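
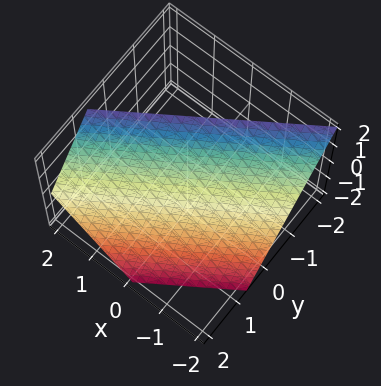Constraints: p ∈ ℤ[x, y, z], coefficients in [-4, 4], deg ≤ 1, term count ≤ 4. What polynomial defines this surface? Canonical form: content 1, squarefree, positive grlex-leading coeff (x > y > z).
1. The degree is 1 — the surface is flat (a plane).
2. Checking where it meets the axes: one x-axis crossing is at x = -1; one z-axis crossing is at z = 1.
3. Solving for integer coefficients yields p as stated.

2*x - 3*y - 2*z + 2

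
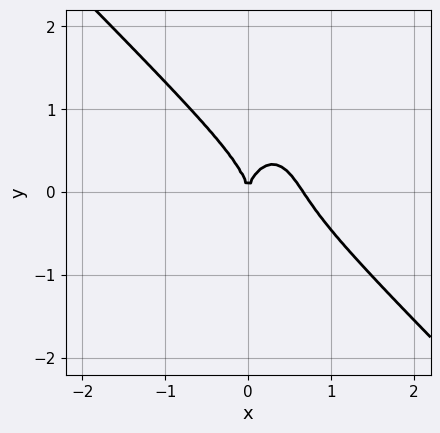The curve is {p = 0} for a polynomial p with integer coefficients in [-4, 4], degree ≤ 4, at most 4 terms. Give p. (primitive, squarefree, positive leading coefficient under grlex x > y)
Degree: no degree-2 curve has this shape, so deg p = 3.
From the axis intercepts and sections: it meets the x-axis at x = 0 (among the integer gridlines); it crosses the y-axis at the gridline y = 0.
Putting this together gives p.

3*x^3 + 2*x^2*y + y^3 - 2*x^2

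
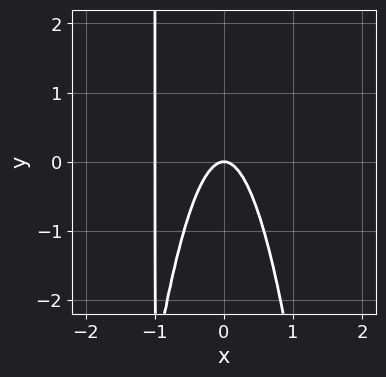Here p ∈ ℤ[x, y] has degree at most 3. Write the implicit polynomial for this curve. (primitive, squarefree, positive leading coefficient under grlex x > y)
1. deg p = 3. The shape is more complex than any degree-2 curve.
2. Observable constraints: one y-axis crossing is at y = 0; the x-axis gridline crossings are at x ∈ {-1, 0}.
3. Solving for integer coefficients yields p as stated.

3*x^3 + 3*x^2 + x*y + y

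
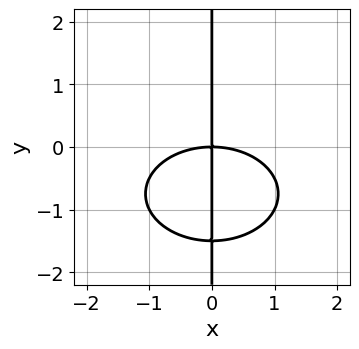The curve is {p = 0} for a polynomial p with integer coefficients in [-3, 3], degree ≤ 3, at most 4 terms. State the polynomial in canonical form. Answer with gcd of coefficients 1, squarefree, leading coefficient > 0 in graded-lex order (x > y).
x^3 + 2*x*y^2 + 3*x*y

The degree is 3 — no degree-2 curve has this shape.
Observable constraints: the visible y-axis segment lies entirely on the curve; it crosses the x-axis at the gridline x = 0.
Matching integer coefficients to the picture gives p.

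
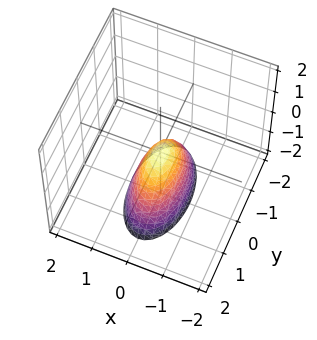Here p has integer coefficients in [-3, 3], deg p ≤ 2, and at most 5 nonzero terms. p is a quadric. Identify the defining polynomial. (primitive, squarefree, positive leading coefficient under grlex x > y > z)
3*x^2 + y^2 + z

(a) The degree is 2 — a paraboloid; a quadric.
(b) Symmetries: it's symmetric under x → −x, forcing even powers of x; it's symmetric under y → −y, forcing even powers of y.
(c) Reading off the gridlines: it crosses the z-axis at the gridline z = 0; one x-axis crossing is at x = 0; it meets the y-axis at y = 0 (among the integer gridlines).
(d) Solving for integer coefficients yields p as stated.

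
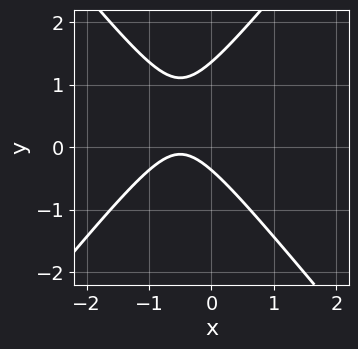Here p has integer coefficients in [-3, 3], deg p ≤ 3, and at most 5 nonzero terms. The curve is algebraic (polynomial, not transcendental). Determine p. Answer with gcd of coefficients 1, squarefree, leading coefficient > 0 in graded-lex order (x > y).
First, degree: the shape is more complex than any degree-1 curve, so deg p = 2.
Then, observable constraints: it misses every integer gridline on the x-axis.
Finally, solving for integer coefficients yields p as stated.

3*x^2 - 2*y^2 + 3*x + 2*y + 1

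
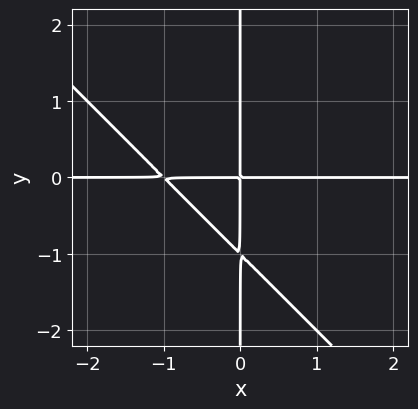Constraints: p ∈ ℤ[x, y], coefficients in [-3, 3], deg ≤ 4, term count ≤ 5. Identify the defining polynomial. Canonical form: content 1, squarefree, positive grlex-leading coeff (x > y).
First, degree: no degree-2 curve has this shape, so deg p = 3.
Next, against the integer gridlines: every point of the x-axis in the box is on the curve; the visible y-axis segment lies entirely on the curve.
Finally, fitting integer coefficients to these (and the overall shape) gives p.

x^2*y + x*y^2 + x*y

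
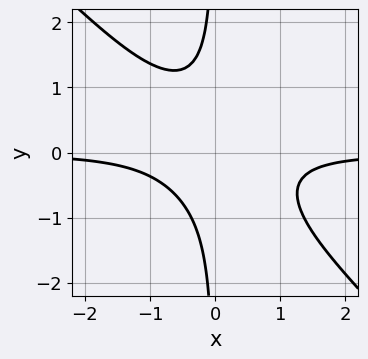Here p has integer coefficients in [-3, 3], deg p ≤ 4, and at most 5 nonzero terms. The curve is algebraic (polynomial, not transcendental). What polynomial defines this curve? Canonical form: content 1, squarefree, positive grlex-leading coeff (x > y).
2*x^2*y + 2*x*y^2 + 1

First, degree: a generic line meets the curve in up to 3 points, so deg p = 3.
Next, checking where it meets the axes: no x-intercept at any integer in the box; no y-intercept at any integer in the box.
Finally, matching integer coefficients to the picture gives p.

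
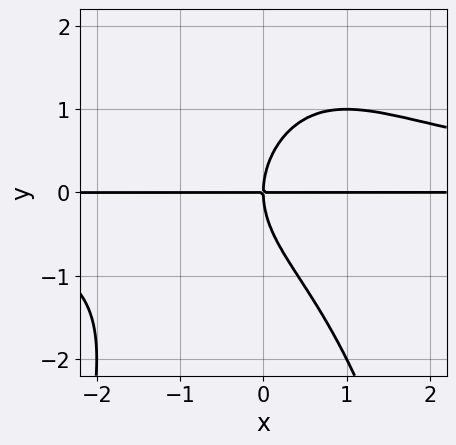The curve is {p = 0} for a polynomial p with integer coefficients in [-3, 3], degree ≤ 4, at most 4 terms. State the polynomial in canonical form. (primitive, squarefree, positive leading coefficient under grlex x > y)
x^2*y^2 + y^3 - 2*x*y

First, the degree is 4 — the shape is more complex than any degree-3 curve.
Next, from the visible intercepts: it crosses the y-axis at the gridline y = 0; the visible x-axis segment lies entirely on the curve.
Finally, putting this together gives p.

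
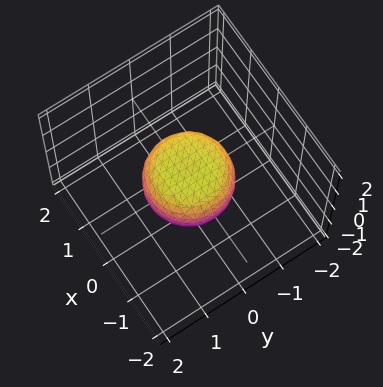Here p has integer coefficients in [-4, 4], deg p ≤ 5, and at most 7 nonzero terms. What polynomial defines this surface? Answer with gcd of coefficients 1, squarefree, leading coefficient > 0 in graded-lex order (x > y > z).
2*x^4 + 4*x^2*y^2 + 2*y^4 - x^2 - y^2 + 2*z^2 - 1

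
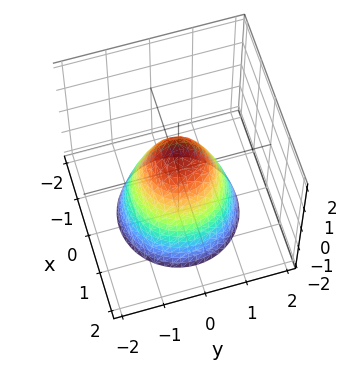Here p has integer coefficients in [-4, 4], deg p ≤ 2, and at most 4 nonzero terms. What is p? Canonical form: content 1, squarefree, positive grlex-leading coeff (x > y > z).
3*x^2 + 3*y^2 + 2*z - 2

(a) Degree: a generic line meets the surface in up to 2 points, so deg p = 2.
(b) Symmetries: rotational symmetry about the z-axis ⇒ p depends on x, y only through x² + y².
(c) Checking where it meets the axes: one z-axis crossing is at z = 1; a circular section at z = -1 has radius between 1 and 2.
(d) Fitting integer coefficients to these (and the overall shape) gives p.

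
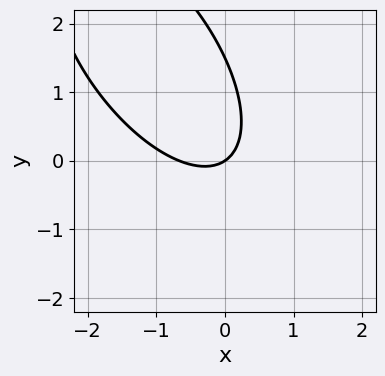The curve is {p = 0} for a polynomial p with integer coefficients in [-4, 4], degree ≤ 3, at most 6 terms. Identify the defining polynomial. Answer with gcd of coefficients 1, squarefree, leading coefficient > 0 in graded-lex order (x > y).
First, deg p = 2. The shape is more complex than any degree-1 curve.
Next, from the visible intercepts: it crosses the y-axis at the gridline y = 0; it meets the x-axis at x = 0 (among the integer gridlines).
Finally, assembling these constraints gives the stated polynomial.

3*x^2 + 3*x*y + 2*y^2 + 2*x - 3*y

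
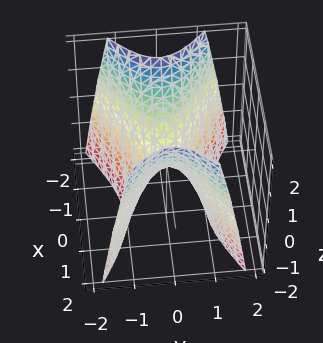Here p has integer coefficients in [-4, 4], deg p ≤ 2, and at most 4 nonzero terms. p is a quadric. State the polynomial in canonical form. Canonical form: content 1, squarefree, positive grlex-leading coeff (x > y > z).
First, degree: a hyperbolic paraboloid; a quadric, so deg p = 2.
Next, symmetries: the x ↦ −x reflection is a symmetry, so x appears only in even powers; the y ↦ −y reflection is a symmetry, so y appears only in even powers.
Next, observable constraints: it meets the y-axis at y = 0 (among the integer gridlines); it meets the z-axis at z = 0 (among the integer gridlines).
Finally, assembling these constraints gives the stated polynomial.

x^2 - 2*y^2 - z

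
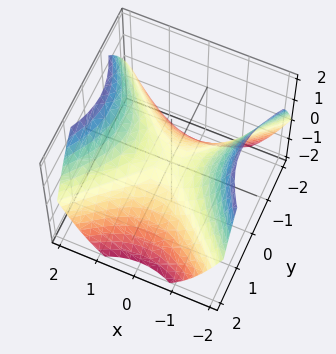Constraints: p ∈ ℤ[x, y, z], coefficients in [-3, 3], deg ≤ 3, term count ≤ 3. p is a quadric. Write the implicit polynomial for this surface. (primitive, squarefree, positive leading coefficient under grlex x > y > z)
1. deg p = 2. A hyperbolic paraboloid; a quadric.
2. Symmetries: the x ↦ −x reflection is a symmetry, so x appears only in even powers; the y ↦ −y reflection is a symmetry, so y appears only in even powers.
3. Checking where it meets the axes: one x-axis crossing is at x = 0; it crosses the z-axis at the gridline z = 0.
4. Putting this together gives p.

2*x^2 - 2*y^2 - 3*z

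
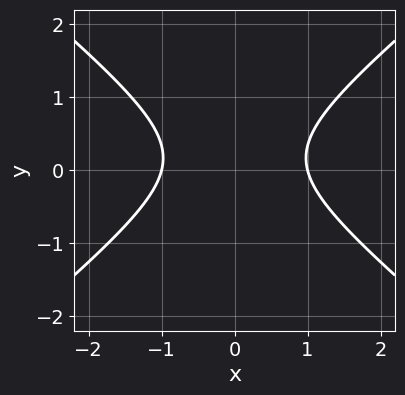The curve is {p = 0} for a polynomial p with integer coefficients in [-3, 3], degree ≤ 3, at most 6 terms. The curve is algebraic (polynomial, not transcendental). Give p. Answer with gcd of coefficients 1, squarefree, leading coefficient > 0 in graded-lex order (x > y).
2*x^2 - 3*y^2 + y - 2

Degree: no degree-1 curve has this shape, so deg p = 2.
Symmetries: it's symmetric under x → −x, forcing even powers of x.
Reading off the gridlines: the x-axis gridline crossings are at x ∈ {-1, 1}; it misses every integer gridline on the y-axis.
Putting this together gives p.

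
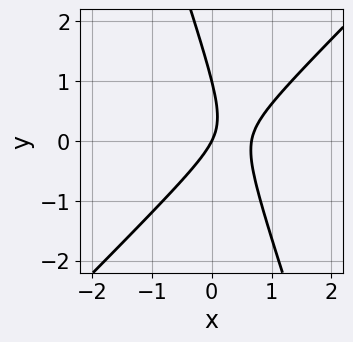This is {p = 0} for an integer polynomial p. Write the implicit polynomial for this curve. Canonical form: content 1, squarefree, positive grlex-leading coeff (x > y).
3*x^2 - 2*x*y - y^2 - 2*x + y

Degree: a generic line meets the curve in up to 2 points, so deg p = 2.
Reading off the gridlines: the y-axis gridline crossings are at y ∈ {0, 1}; one x-axis crossing is at x = 0.
Matching integer coefficients to the picture gives p.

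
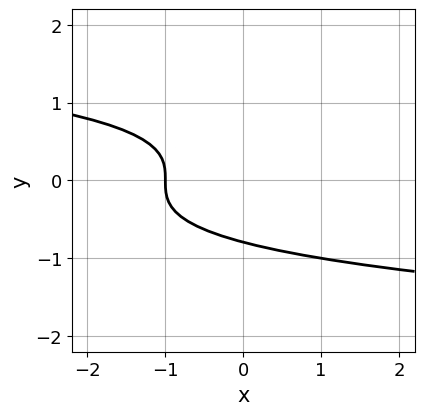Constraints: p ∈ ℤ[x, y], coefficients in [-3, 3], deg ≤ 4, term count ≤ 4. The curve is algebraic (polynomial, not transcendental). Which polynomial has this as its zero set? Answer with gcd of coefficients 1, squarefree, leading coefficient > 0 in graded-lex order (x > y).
2*y^3 + x + 1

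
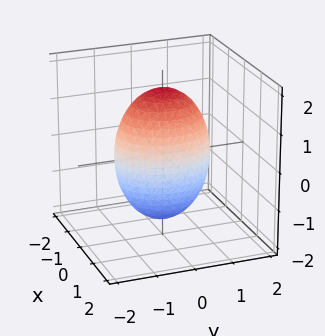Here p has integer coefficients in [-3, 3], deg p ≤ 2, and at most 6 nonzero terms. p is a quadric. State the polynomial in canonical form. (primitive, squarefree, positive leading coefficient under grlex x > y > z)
(a) deg p = 2. Bounded and convex; a quadric.
(b) Symmetries: mirror symmetry z ↦ −z ⇒ only even powers of z; mirror symmetry y ↦ −y ⇒ only even powers of y; it's symmetric under x → −x, forcing even powers of x.
(c) From the axis intercepts and sections: among the integer gridlines, it crosses the x-axis at x ∈ {-1, 1}.
(d) Putting this together gives p.

3*x^2 + 2*y^2 + z^2 - 3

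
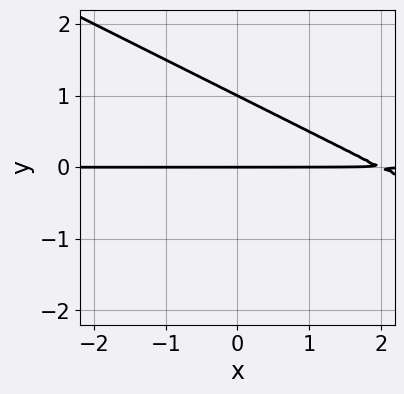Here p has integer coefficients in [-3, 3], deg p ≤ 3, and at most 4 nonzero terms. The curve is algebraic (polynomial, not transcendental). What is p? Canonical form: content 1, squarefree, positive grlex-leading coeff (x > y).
1. The degree is 2 — a generic line meets the curve in up to 2 points.
2. Against the integer gridlines: the visible x-axis segment lies entirely on the curve; the y-axis gridline crossings are at y ∈ {0, 1}.
3. Solving for integer coefficients yields p as stated.

x*y + 2*y^2 - 2*y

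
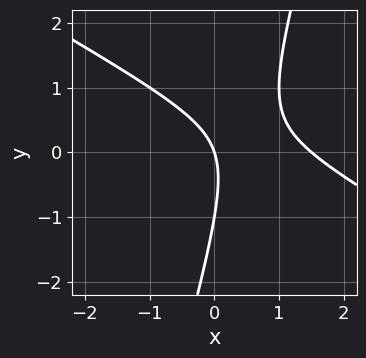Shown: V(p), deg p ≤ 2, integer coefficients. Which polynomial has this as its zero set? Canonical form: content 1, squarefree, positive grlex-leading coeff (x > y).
deg p = 2.
From the visible intercepts: among the integer gridlines, it crosses the y-axis at y ∈ {-1, 0}; one x-axis crossing is at x = 0.
These observations pin down the coefficients.

2*x^2 + 3*x*y - y^2 - 3*x - y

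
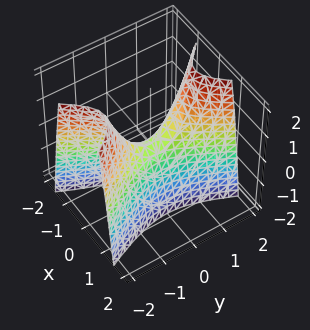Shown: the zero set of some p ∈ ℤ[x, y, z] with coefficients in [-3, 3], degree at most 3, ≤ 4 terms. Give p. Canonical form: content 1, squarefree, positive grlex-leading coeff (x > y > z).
3*x^2 - y^2 + z

(a) Degree: a saddle surface; a quadric, so deg p = 2.
(b) Symmetries: mirror symmetry x ↦ −x ⇒ only even powers of x; mirror symmetry y ↦ −y ⇒ only even powers of y.
(c) Checking where it meets the axes: it meets the y-axis at y = 0 (among the integer gridlines); it meets the x-axis at x = 0 (among the integer gridlines); it meets the z-axis at z = 0 (among the integer gridlines).
(d) The integer polynomial consistent with all of this is the stated p.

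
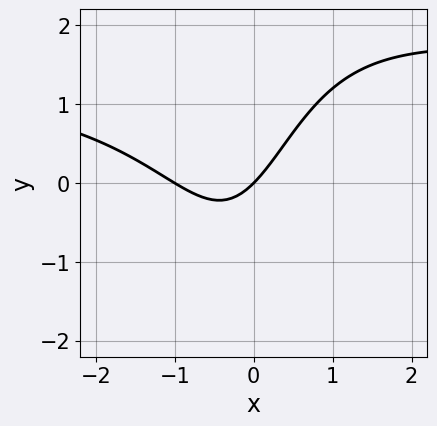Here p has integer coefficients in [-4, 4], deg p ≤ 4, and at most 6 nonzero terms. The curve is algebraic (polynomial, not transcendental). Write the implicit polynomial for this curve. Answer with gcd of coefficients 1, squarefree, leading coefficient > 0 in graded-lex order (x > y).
deg p = 3. The shape is more complex than any degree-2 curve.
From the visible intercepts: among the integer gridlines, it crosses the x-axis at x ∈ {-1, 0}; one y-axis crossing is at y = 0.
Putting this together gives p.

2*x^2*y - 3*x^2 - 3*x + 3*y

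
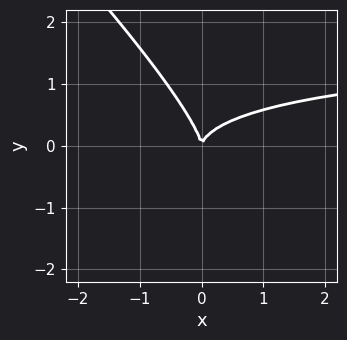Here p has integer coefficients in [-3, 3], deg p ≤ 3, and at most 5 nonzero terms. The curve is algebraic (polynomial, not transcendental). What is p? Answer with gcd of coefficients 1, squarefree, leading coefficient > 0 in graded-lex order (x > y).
x^2*y + 3*x*y^2 + 2*y^3 - 2*x^2

1. The degree is 3 — no degree-2 curve has this shape.
2. Reading off the gridlines: it crosses the x-axis at the gridline x = 0; it crosses the y-axis at the gridline y = 0.
3. These observations pin down the coefficients.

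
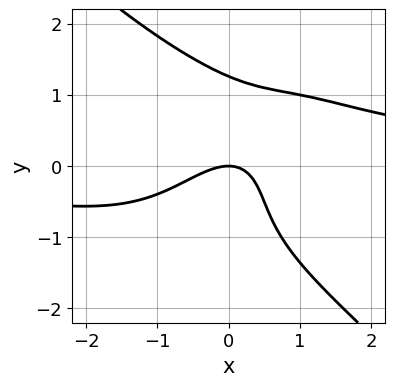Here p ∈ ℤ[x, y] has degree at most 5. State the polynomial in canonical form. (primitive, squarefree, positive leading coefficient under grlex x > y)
x^3*y + y^4 - 2*x^2 + 2*x*y - 2*y

First, degree: no degree-3 curve has this shape, so deg p = 4.
Next, reading off the gridlines: it meets the y-axis at y = 0 (among the integer gridlines); it meets the x-axis at x = 0 (among the integer gridlines).
Finally, putting this together gives p.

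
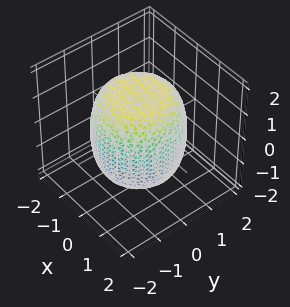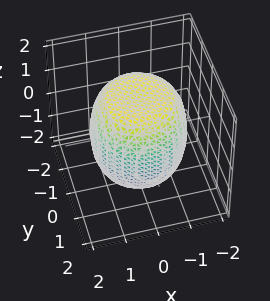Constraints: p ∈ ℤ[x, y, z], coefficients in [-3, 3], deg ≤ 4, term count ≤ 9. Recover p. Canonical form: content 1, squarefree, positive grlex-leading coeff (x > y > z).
x^4 + 2*x^2*y^2 + y^4 - x^2 - y^2 + z^2 - 2

(a) Degree: the shape is more complex than any degree-3 surface, so deg p = 4.
(b) Symmetry: the z-axis is an axis of rotation, so x and y enter only as x² + y².
(c) From the axis intercepts and sections: a circular section at z = 1 has radius between 1 and 2.
(d) Assembling these constraints gives the stated polynomial.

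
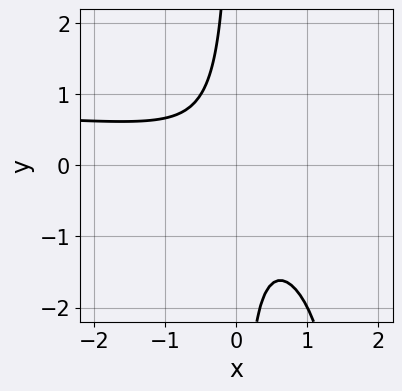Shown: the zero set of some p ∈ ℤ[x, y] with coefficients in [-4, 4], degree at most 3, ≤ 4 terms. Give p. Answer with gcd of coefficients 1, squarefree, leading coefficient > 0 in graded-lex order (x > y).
First, the degree is 3 — no degree-2 curve has this shape.
Next, observable constraints: it misses every integer gridline on the x-axis; no y-intercept at any integer in the box.
Finally, assembling these constraints gives the stated polynomial.

x^2*y - x^2 - 2*x*y - 1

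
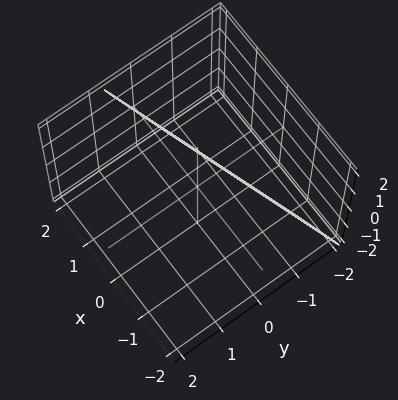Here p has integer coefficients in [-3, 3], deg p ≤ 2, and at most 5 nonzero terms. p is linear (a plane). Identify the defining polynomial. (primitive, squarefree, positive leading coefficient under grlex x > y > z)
x - 3*y + z - 2

(a) Degree: the surface is flat (a plane), so deg p = 1.
(b) Against the integer gridlines: one x-axis crossing is at x = 2; it crosses the z-axis at the gridline z = 2.
(c) Solving for integer coefficients yields p as stated.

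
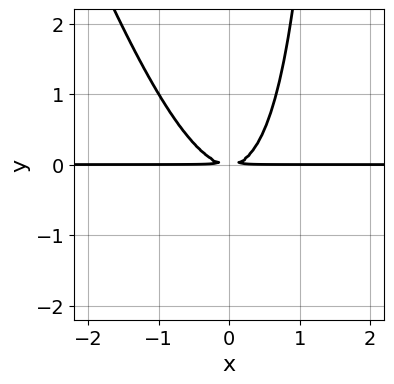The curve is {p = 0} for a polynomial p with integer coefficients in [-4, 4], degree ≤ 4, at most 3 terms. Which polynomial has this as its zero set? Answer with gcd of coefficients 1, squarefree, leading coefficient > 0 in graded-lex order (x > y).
3*x^2*y + x*y^2 - 2*y^2

1. The degree is 3 — a generic line meets the curve in up to 3 points.
2. Observable constraints: every point of the x-axis in the box is on the curve.
3. Assembling these constraints gives the stated polynomial.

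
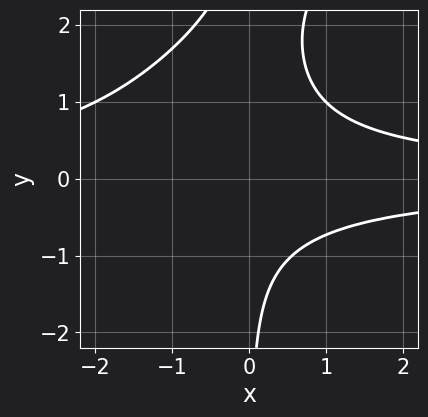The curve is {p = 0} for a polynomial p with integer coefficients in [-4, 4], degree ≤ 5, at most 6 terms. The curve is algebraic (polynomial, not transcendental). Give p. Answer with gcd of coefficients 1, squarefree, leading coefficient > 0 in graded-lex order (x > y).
x^2*y^2 - x*y^3 + 2*x*y^2 - 2

(a) The degree is 4 — a generic line meets the curve in up to 4 points.
(b) Reading off the gridlines: it misses every integer gridline on the x-axis; the curve avoids every integer y-axis point in the box.
(c) Solving for integer coefficients yields p as stated.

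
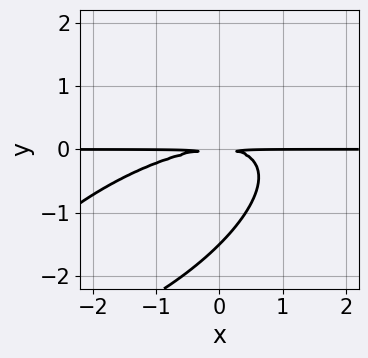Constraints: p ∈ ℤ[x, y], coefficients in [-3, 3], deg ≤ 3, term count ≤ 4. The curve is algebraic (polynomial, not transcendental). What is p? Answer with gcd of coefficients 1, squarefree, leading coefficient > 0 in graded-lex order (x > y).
1. The degree is 3 — the shape is more complex than any degree-2 curve.
2. From the axis intercepts and sections: every point of the x-axis in the box is on the curve.
3. Solving for integer coefficients yields p as stated.

x^2*y - 2*x*y^2 + 2*y^3 + 3*y^2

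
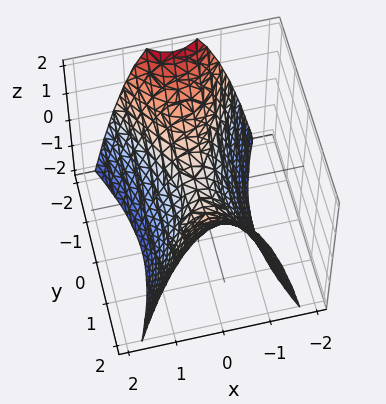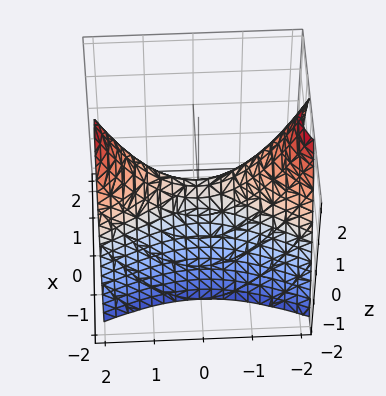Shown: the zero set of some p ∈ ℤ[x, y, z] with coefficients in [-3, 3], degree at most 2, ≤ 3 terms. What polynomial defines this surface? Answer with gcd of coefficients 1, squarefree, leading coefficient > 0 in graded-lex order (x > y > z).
First, the degree is 2 — a hyperbolic paraboloid; a quadric.
Then, symmetries: it's symmetric under y → −y, forcing even powers of y; the x ↦ −x reflection is a symmetry, so x appears only in even powers.
Then, from the axis intercepts and sections: one z-axis crossing is at z = 0; it meets the x-axis at x = 0 (among the integer gridlines); it crosses the y-axis at the gridline y = 0.
Finally, assembling these constraints gives the stated polynomial.

3*x^2 - y^2 + 2*z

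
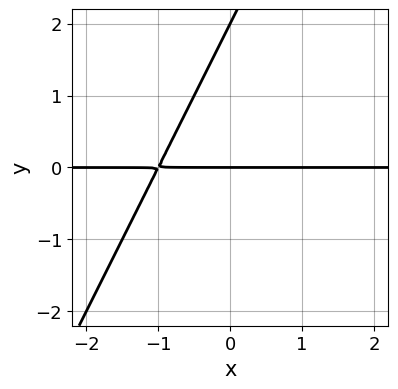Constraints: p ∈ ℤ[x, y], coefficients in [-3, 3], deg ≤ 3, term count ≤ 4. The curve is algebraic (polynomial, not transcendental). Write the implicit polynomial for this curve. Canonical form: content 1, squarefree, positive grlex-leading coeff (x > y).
(a) Degree: the shape is more complex than any degree-1 curve, so deg p = 2.
(b) Against the integer gridlines: the y-axis gridline crossings are at y ∈ {0, 2}; the visible x-axis segment lies entirely on the curve.
(c) The integer polynomial consistent with all of this is the stated p.

2*x*y - y^2 + 2*y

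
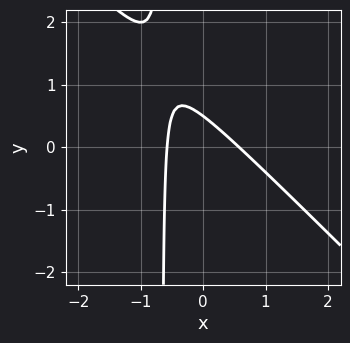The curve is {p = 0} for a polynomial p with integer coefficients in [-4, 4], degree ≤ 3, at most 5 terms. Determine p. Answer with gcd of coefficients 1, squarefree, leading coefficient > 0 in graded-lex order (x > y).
3*x^2 + 3*x*y + 2*y - 1

Degree: the shape is more complex than any degree-1 curve, so deg p = 2.
Matching integer coefficients to the picture gives p.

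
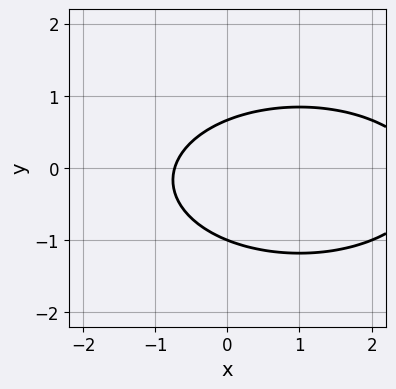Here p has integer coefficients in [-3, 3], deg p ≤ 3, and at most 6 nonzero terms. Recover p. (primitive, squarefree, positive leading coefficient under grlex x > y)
The degree is 2 — a generic line meets the curve in up to 2 points.
Against the integer gridlines: it meets the y-axis at y = -1 (among the integer gridlines).
Matching integer coefficients to the picture gives p.

x^2 + 3*y^2 - 2*x + y - 2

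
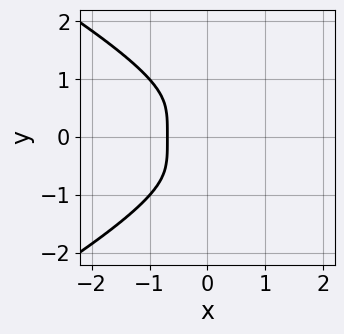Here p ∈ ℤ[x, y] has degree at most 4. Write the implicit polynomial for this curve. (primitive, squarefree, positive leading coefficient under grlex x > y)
(a) deg p = 4. The shape is more complex than any degree-3 curve.
(b) Symmetries: the y ↦ −y reflection is a symmetry, so y appears only in even powers.
(c) Observable constraints: no y-intercept at any integer in the box.
(d) These observations pin down the coefficients.

2*y^4 + 3*x^3 + 1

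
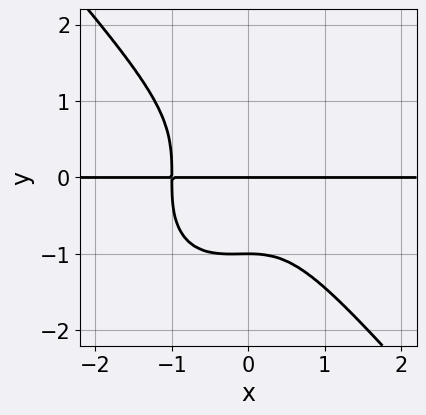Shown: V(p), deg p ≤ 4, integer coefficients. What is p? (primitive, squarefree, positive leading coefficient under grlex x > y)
deg p = 4. A generic line meets the curve in up to 4 points.
From the visible intercepts: every point of the x-axis in the box is on the curve; the y-axis gridline crossings are at y ∈ {-1, 0}.
Assembling these constraints gives the stated polynomial.

3*x^3*y + 2*y^4 + x^2*y + 2*y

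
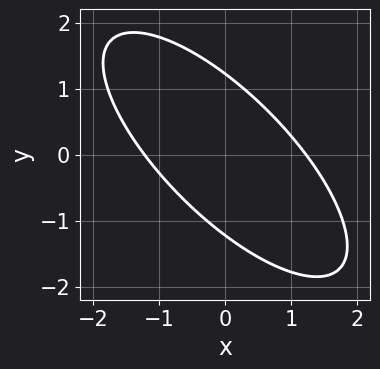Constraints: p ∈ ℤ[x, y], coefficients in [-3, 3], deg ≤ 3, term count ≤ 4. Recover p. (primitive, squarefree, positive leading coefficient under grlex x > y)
First, deg p = 2. A generic line meets the curve in up to 2 points.
Finally, solving for integer coefficients yields p as stated.

2*x^2 + 3*x*y + 2*y^2 - 3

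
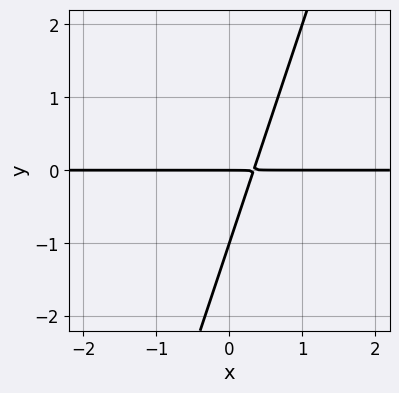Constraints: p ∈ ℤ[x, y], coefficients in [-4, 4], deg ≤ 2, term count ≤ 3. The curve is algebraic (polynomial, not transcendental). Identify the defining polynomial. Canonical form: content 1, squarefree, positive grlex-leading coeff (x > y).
First, deg p = 2.
Then, from the visible intercepts: every point of the x-axis in the box is on the curve; among the integer gridlines, it crosses the y-axis at y ∈ {-1, 0}.
Finally, solving for integer coefficients yields p as stated.

3*x*y - y^2 - y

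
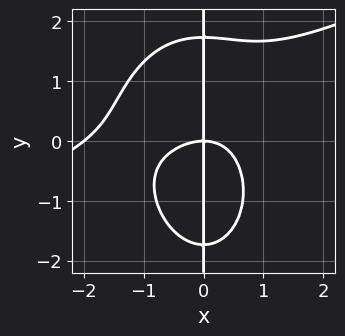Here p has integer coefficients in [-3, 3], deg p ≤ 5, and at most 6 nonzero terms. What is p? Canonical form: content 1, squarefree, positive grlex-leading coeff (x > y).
(a) deg p = 4.
(b) Checking where it meets the axes: the visible y-axis segment lies entirely on the curve; among the integer gridlines, it crosses the x-axis at x ∈ {-2, 0}.
(c) Together with the visible shape, these determine p as stated.

x^4 - 2*x^3*y - x*y^3 + 2*x^3 + 3*x*y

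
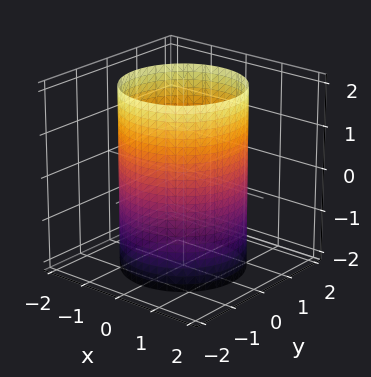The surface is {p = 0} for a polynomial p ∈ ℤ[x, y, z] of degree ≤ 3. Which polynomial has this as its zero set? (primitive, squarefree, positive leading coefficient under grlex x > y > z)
x^2 + y^2 - 2

First, the degree is 2 — a cylinder; a quadric.
Then, symmetry: the z-axis is an axis of rotation, so x and y enter only as x² + y²; the z ↦ −z reflection is a symmetry, so z appears only in even powers.
Next, reading off the gridlines: a circular section at z = 1 has radius between 1 and 2; it misses every integer gridline on the z-axis.
Finally, together with the visible shape, these determine p as stated.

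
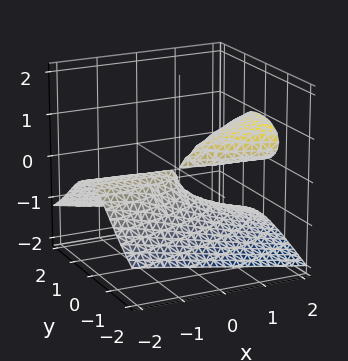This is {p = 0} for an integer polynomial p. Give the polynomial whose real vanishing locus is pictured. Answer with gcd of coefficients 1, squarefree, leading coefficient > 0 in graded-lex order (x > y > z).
First, I count 2 distinct pieces.
Next, the degree is 3 — the shape is more complex than any degree-2 surface.
Next, from the axis intercepts and sections: every point of the x-axis in the box is on the surface.
Finally, assembling these constraints gives the stated polynomial.

3*z^3 - 2*x*z + 2*y^2 + z^2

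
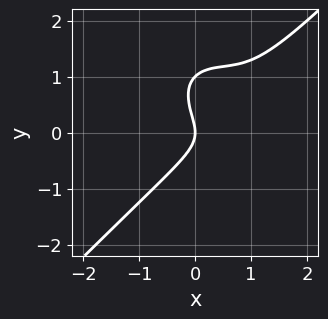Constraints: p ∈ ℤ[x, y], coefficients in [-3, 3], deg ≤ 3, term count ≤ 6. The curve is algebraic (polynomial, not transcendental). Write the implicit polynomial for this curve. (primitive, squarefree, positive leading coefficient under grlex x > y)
2*x^3 - 2*y^3 - 3*x^2 + 2*y^2 + 2*x

First, deg p = 3. No degree-2 curve has this shape.
Next, checking where it meets the axes: it crosses the x-axis at the gridline x = 0; among the integer gridlines, it crosses the y-axis at y ∈ {0, 1}.
Finally, the integer polynomial consistent with all of this is the stated p.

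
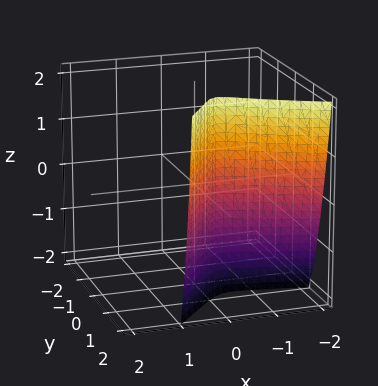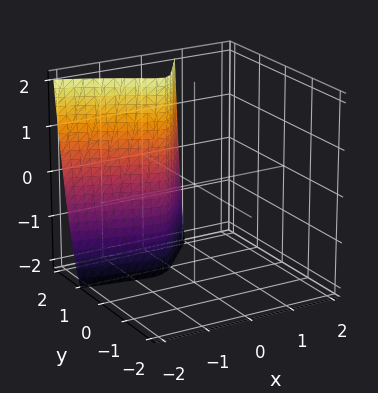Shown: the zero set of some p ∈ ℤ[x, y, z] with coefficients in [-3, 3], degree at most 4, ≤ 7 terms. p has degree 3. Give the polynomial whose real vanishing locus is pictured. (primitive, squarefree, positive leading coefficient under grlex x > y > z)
1. The degree is 3 — no degree-2 surface has this shape.
2. From the axis intercepts and sections: every point of the z-axis in the box is on the surface; one y-axis crossing is at y = 1.
3. The integer polynomial consistent with all of this is the stated p.

x^2*z + 2*x*y^2 - 2*y^3 + 3*x^2 + 2*y^2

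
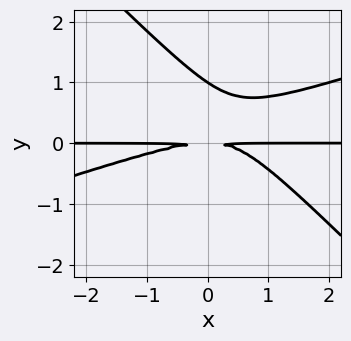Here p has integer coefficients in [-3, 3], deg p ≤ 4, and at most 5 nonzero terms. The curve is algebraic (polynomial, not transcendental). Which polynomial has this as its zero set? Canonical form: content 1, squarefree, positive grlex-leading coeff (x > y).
x^2*y - 2*x*y^2 - 3*y^3 + 3*y^2

1. deg p = 3. The shape is more complex than any degree-2 curve.
2. Observable constraints: one y-axis crossing is at y = 1; every point of the x-axis in the box is on the curve.
3. Matching integer coefficients to the picture gives p.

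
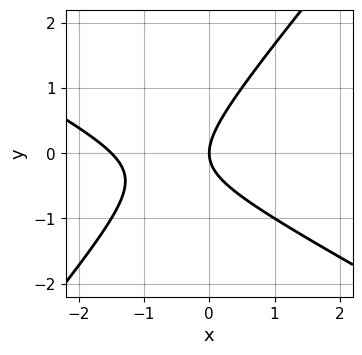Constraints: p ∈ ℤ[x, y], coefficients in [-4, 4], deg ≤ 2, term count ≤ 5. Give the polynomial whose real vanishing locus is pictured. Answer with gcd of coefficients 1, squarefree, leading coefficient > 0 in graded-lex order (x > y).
2*x^2 + 2*x*y - 3*y^2 + 3*x

1. deg p = 2.
2. Observable constraints: it crosses the x-axis at the gridline x = 0; it crosses the y-axis at the gridline y = 0.
3. Putting this together gives p.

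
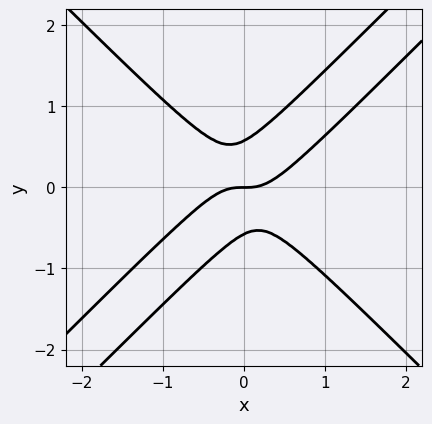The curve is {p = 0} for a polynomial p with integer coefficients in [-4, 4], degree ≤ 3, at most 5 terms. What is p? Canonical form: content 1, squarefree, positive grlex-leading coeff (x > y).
(a) Degree: the shape is more complex than any degree-2 curve, so deg p = 3.
(b) Observable constraints: it meets the x-axis at x = 0 (among the integer gridlines); it meets the y-axis at y = 0 (among the integer gridlines).
(c) Solving for integer coefficients yields p as stated.

3*x^3 - 3*x^2*y - 3*x*y^2 + 3*y^3 - y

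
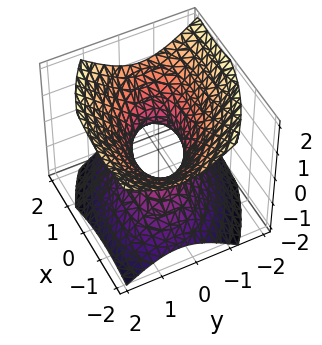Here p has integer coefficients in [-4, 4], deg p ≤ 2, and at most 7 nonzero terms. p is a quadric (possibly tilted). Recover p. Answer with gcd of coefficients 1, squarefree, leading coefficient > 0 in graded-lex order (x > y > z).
(a) deg p = 2.
(b) From the axis intercepts and sections: no z-intercept at any integer in the box; the x-axis gridline crossings are at x ∈ {-1, 1}.
(c) These observations pin down the coefficients.

x^2 + x*y + 2*y^2 - 2*z^2 - 1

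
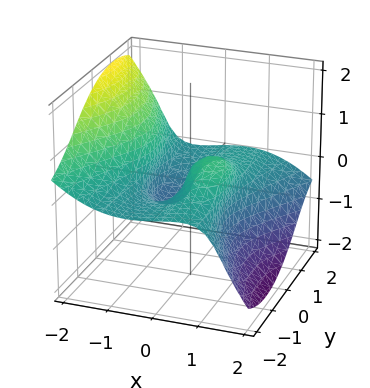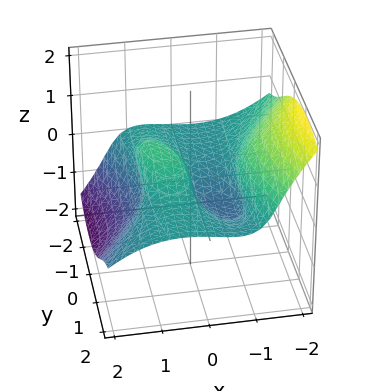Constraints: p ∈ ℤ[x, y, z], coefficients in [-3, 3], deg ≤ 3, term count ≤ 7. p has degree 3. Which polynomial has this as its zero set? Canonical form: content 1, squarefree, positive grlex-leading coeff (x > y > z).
2*x^3 + 3*x*y*z + 3*y^2*z + 3*z^3 - 2*x

First, deg p = 3. A generic line meets the surface in up to 3 points.
Next, against the integer gridlines: the x-axis gridline crossings are at x ∈ {-1, 0, 1}; it crosses the z-axis at the gridline z = 0; every point of the y-axis in the box is on the surface.
Finally, putting this together gives p.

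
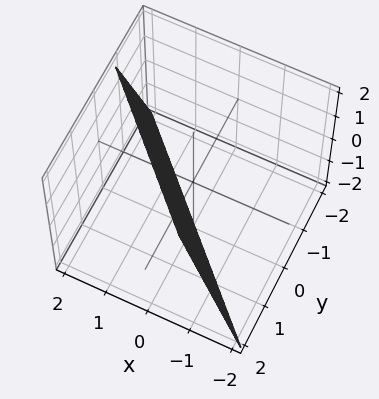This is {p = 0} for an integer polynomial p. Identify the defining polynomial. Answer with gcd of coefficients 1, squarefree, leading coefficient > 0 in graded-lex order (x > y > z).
1. The degree is 1 — the surface is flat (a plane).
2. From the visible intercepts: one z-axis crossing is at z = -2.
3. Putting this together gives p.

3*x + 3*y - z - 2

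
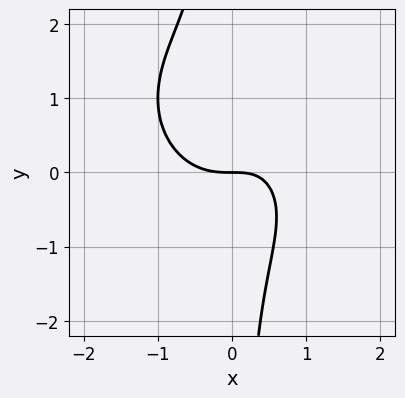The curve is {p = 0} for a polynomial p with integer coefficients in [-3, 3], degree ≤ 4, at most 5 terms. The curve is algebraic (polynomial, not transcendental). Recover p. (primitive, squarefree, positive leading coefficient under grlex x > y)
3*x^3 + x^2*y + 3*x*y^2 - 2*x*y + 3*y

deg p = 3. The shape is more complex than any degree-2 curve.
From the axis intercepts and sections: one x-axis crossing is at x = 0; it crosses the y-axis at the gridline y = 0.
Solving for integer coefficients yields p as stated.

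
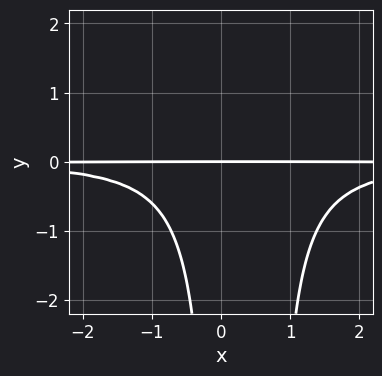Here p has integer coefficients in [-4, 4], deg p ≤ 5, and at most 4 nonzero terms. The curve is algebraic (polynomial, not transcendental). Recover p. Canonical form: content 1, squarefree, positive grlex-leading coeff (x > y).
3*x^2*y^2 - 2*x*y^2 + 3*y

1. deg p = 4.
2. From the visible intercepts: every point of the x-axis in the box is on the curve; it meets the y-axis at y = 0 (among the integer gridlines).
3. These observations pin down the coefficients.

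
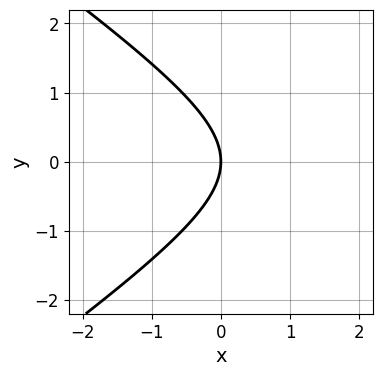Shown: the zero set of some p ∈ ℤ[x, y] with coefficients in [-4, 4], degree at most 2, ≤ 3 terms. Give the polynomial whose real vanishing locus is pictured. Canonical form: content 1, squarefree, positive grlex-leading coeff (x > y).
deg p = 2. A generic line meets the curve in up to 2 points.
Symmetries: it's symmetric under y → −y, forcing even powers of y.
Checking where it meets the axes: it crosses the y-axis at the gridline y = 0; it crosses the x-axis at the gridline x = 0.
Putting this together gives p.

x^2 - 2*y^2 - 3*x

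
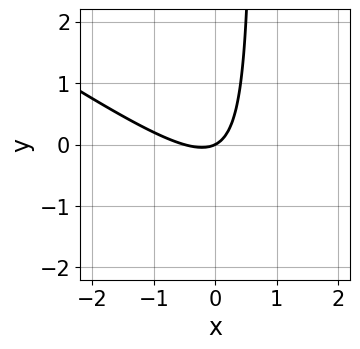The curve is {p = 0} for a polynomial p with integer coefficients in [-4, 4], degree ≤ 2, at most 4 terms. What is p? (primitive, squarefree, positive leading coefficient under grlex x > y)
First, degree: the shape is more complex than any degree-1 curve, so deg p = 2.
Next, reading off the gridlines: it meets the x-axis at x = 0 (among the integer gridlines); one y-axis crossing is at y = 0.
Finally, putting this together gives p.

2*x^2 + 3*x*y + x - 2*y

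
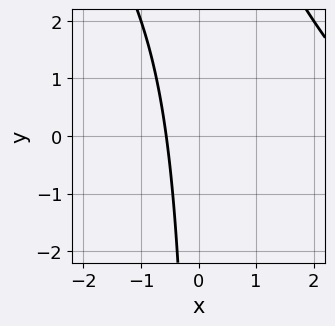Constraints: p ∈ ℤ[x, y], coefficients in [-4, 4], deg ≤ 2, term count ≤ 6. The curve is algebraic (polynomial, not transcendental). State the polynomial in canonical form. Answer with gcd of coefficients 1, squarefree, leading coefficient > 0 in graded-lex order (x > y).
x^2 + x*y - 3*x - 2

(a) Degree: a generic line meets the curve in up to 2 points, so deg p = 2.
(b) Against the integer gridlines: no y-intercept at any integer in the box.
(c) Fitting integer coefficients to these (and the overall shape) gives p.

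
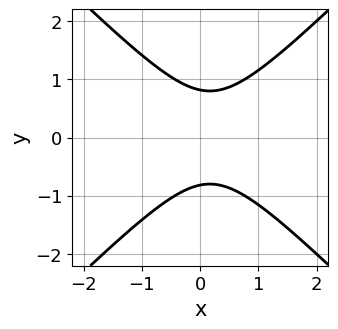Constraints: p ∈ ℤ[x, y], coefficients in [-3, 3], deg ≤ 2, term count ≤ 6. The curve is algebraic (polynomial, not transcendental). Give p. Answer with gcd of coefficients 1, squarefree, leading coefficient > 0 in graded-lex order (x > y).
First, degree: the shape is more complex than any degree-1 curve, so deg p = 2.
Next, symmetries: mirror symmetry y ↦ −y ⇒ only even powers of y.
Next, from the visible intercepts: it misses every integer gridline on the x-axis.
Finally, matching integer coefficients to the picture gives p.

3*x^2 - 3*y^2 - x + 2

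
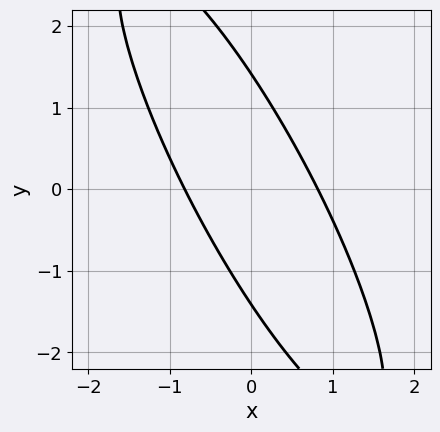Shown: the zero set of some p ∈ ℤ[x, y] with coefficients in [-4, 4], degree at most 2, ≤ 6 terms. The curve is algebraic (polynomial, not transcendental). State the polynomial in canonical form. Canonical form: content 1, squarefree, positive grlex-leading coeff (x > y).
First, degree: no degree-1 curve has this shape, so deg p = 2.
Finally, the integer polynomial consistent with all of this is the stated p.

3*x^2 + 3*x*y + y^2 - 2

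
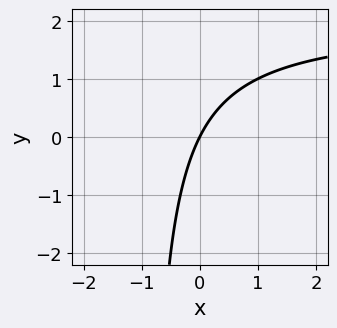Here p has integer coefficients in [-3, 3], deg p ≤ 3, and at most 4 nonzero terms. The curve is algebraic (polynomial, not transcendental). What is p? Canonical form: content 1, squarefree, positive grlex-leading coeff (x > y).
x*y - 2*x + y

First, degree: no degree-1 curve has this shape, so deg p = 2.
Next, reading off the gridlines: one x-axis crossing is at x = 0; one y-axis crossing is at y = 0.
Finally, solving for integer coefficients yields p as stated.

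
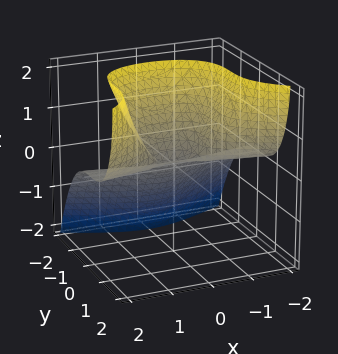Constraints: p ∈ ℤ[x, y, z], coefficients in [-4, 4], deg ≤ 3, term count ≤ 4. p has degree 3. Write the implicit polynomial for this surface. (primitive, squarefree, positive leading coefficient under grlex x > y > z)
The degree is 3 — the shape is more complex than any degree-2 surface.
Reading off the gridlines: it meets the y-axis at y = 0 (among the integer gridlines); it meets the z-axis at z = 0 (among the integer gridlines).
Solving for integer coefficients yields p as stated. Check: (-2, 0, 0) on the x-axis lies on the surface, and p(-2, 0, 0) = 0. ✓

2*x^2*z - 3*y^3 - 2*z^2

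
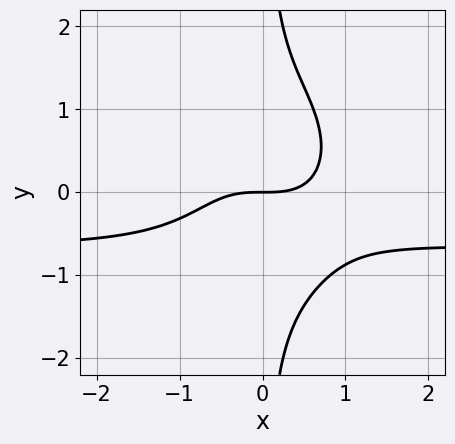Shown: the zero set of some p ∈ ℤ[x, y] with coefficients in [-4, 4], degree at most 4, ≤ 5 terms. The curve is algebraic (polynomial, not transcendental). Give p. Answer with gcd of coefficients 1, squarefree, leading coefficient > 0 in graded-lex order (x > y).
3*x^3*y + 3*x*y^3 + 2*x^3 - 3*y

First, deg p = 4. A generic line meets the curve in up to 4 points.
Then, from the visible intercepts: it meets the x-axis at x = 0 (among the integer gridlines); it crosses the y-axis at the gridline y = 0.
Finally, assembling these constraints gives the stated polynomial.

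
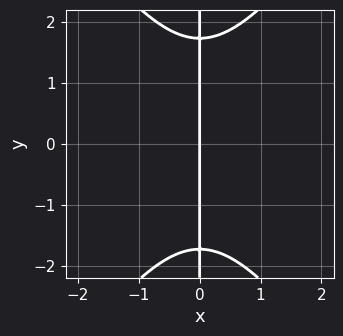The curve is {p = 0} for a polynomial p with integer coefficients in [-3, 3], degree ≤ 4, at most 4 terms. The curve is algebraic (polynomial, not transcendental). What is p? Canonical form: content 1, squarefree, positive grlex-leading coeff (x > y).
Degree: a generic line meets the curve in up to 3 points, so deg p = 3.
Symmetries: the y ↦ −y reflection is a symmetry, so y appears only in even powers.
Reading off the gridlines: it crosses the x-axis at the gridline x = 0; every point of the y-axis in the box is on the curve.
Together with the visible shape, these determine p as stated.

2*x^3 - x*y^2 + 3*x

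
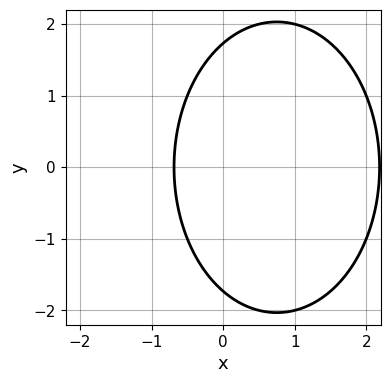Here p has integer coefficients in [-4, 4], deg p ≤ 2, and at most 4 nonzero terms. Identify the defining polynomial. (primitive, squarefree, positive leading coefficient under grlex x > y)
2*x^2 + y^2 - 3*x - 3

First, the degree is 2 — no degree-1 curve has this shape.
Then, symmetries: it's symmetric under y → −y, forcing even powers of y.
Finally, together with the visible shape, these determine p as stated.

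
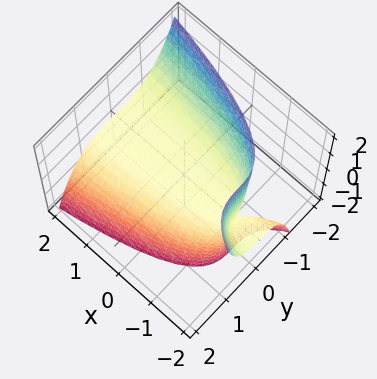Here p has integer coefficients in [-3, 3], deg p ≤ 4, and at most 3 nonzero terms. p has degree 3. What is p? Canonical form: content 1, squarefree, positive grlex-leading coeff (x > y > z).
(a) Degree: the shape is more complex than any degree-2 surface, so deg p = 3.
(b) From the axis intercepts and sections: the visible x-axis segment lies entirely on the surface; one z-axis crossing is at z = 0; it meets the y-axis at y = 0 (among the integer gridlines).
(c) The integer polynomial consistent with all of this is the stated p.

2*y^3 + 2*x*z + 3*z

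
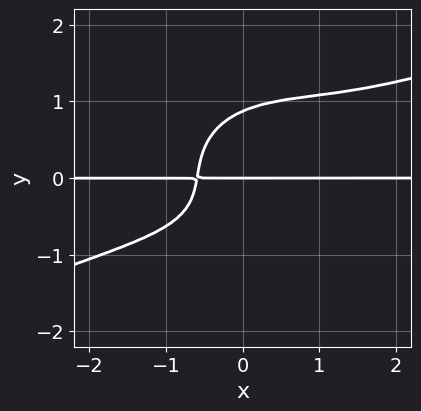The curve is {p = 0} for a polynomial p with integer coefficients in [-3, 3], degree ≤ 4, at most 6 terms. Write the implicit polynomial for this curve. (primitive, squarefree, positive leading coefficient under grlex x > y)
(a) Degree: the shape is more complex than any degree-3 curve, so deg p = 4.
(b) Against the integer gridlines: every point of the x-axis in the box is on the curve; one y-axis crossing is at y = 0.
(c) These observations pin down the coefficients.

x^3*y - 2*x^2*y^2 - 3*y^4 + 3*x*y + 2*y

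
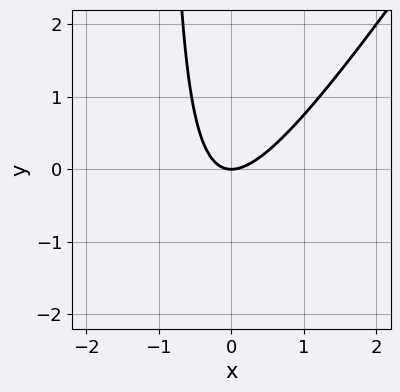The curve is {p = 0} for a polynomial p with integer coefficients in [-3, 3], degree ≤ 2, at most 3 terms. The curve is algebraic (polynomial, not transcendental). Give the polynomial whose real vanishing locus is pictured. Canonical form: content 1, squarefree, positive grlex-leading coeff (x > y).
3*x^2 - 2*x*y - 2*y

First, the degree is 2 — no degree-1 curve has this shape.
Next, observable constraints: it meets the x-axis at x = 0 (among the integer gridlines); it crosses the y-axis at the gridline y = 0.
Finally, the integer polynomial consistent with all of this is the stated p.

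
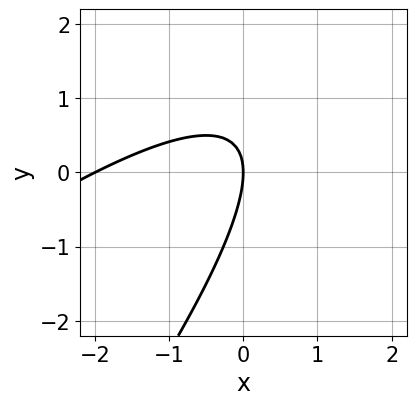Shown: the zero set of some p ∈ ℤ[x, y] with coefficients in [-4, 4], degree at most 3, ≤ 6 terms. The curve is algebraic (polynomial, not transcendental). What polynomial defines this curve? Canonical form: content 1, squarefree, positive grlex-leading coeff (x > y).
x^2 - 2*x*y + y^2 + 2*x

Degree: the shape is more complex than any degree-1 curve, so deg p = 2.
From the visible intercepts: one y-axis crossing is at y = 0; the x-axis gridline crossings are at x ∈ {-2, 0}.
Assembling these constraints gives the stated polynomial.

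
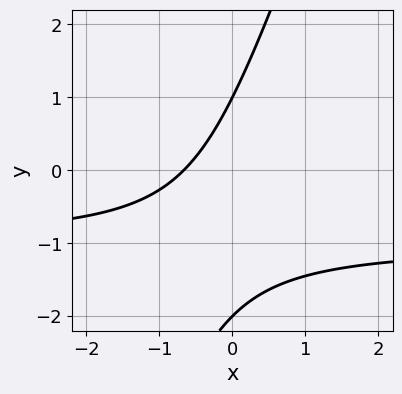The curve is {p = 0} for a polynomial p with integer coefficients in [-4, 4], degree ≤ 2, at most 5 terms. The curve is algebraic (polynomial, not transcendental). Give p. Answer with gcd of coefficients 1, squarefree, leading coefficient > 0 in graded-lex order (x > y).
3*x*y - y^2 + 3*x - y + 2

1. The degree is 2 — a generic line meets the curve in up to 2 points.
2. From the visible intercepts: the y-axis gridline crossings are at y ∈ {-2, 1}.
3. Matching integer coefficients to the picture gives p.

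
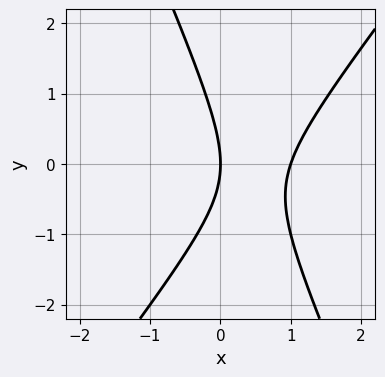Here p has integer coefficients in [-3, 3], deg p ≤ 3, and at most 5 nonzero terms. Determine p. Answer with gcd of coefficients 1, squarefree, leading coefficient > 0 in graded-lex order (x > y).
deg p = 2.
From the axis intercepts and sections: the x-axis gridline crossings are at x ∈ {0, 1}; one y-axis crossing is at y = 0.
Putting this together gives p.

3*x^2 - x*y - y^2 - 3*x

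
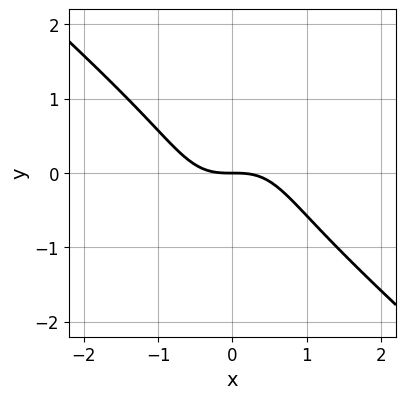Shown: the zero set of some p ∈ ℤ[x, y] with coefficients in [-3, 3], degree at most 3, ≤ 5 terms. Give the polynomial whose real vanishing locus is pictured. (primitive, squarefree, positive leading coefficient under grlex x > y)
1. The degree is 3 — the shape is more complex than any degree-2 curve.
2. From the visible intercepts: one y-axis crossing is at y = 0; it crosses the x-axis at the gridline x = 0.
3. These observations pin down the coefficients.

3*x^3 + x^2*y - x*y^2 + 2*y^3 + 3*y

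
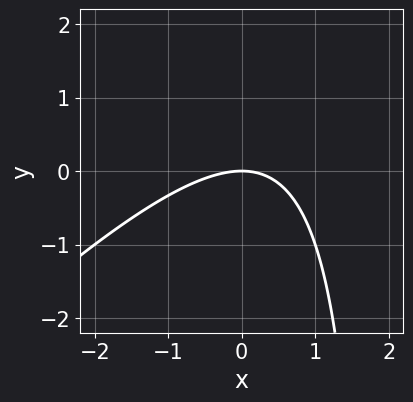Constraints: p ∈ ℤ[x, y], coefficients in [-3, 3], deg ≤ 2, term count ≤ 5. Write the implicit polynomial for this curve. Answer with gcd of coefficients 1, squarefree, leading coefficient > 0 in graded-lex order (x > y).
1. Degree: no degree-1 curve has this shape, so deg p = 2.
2. Checking where it meets the axes: it meets the x-axis at x = 0 (among the integer gridlines); it meets the y-axis at y = 0 (among the integer gridlines).
3. Together with the visible shape, these determine p as stated.

x^2 - x*y + 2*y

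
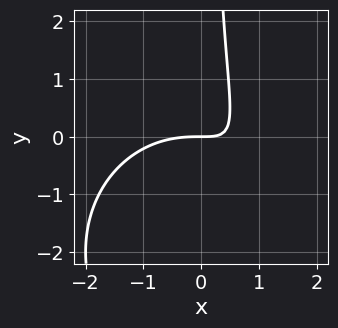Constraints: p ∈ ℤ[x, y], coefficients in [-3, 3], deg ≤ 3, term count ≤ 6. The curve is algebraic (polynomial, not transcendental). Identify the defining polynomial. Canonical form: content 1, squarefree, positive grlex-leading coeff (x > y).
The degree is 3 — a generic line meets the curve in up to 3 points.
Checking where it meets the axes: it crosses the x-axis at the gridline x = 0; one y-axis crossing is at y = 0.
These observations pin down the coefficients.

x^3 + x*y^2 + 3*x*y - 2*y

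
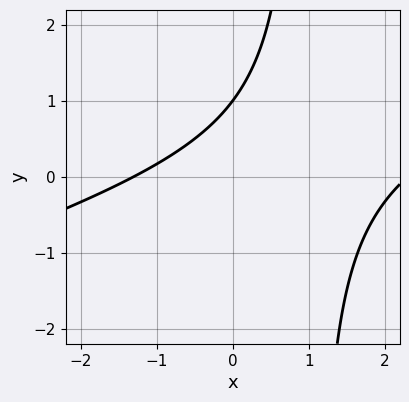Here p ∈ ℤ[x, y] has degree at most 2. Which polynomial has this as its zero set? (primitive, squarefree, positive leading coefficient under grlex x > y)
1. The degree is 2 — a generic line meets the curve in up to 2 points.
2. From the visible intercepts: it crosses the y-axis at the gridline y = 1.
3. Matching integer coefficients to the picture gives p.

x^2 - 3*x*y - x + 3*y - 3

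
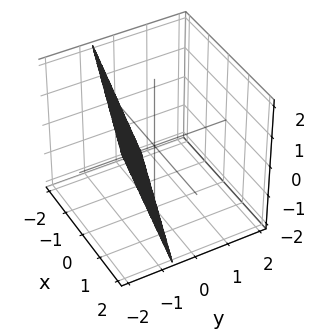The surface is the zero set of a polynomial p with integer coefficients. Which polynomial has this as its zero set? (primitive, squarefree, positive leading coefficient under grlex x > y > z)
x + 3*y + z + 2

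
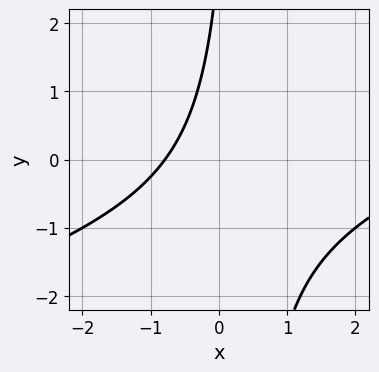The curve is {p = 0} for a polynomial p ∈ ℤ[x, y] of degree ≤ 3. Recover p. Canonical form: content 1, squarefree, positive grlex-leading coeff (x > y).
x^2 - 3*x*y - 3*x + y - 3

First, deg p = 2. The shape is more complex than any degree-1 curve.
Then, from the visible intercepts: it misses every integer gridline on the y-axis.
Finally, assembling these constraints gives the stated polynomial.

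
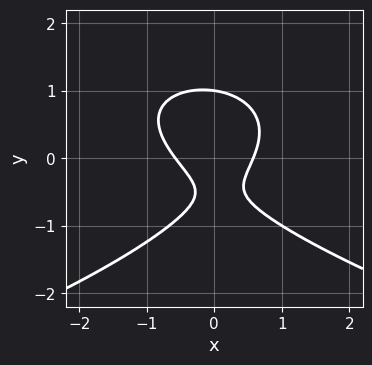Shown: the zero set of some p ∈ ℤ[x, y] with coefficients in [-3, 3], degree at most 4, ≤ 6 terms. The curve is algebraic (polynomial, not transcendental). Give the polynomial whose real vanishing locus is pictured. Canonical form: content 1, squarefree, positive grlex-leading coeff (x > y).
(a) Degree: the shape is more complex than any degree-2 curve, so deg p = 3.
(b) Checking where it meets the axes: one y-axis crossing is at y = 1.
(c) Assembling these constraints gives the stated polynomial.

3*y^3 + 3*x^2 + x*y - 2*y - 1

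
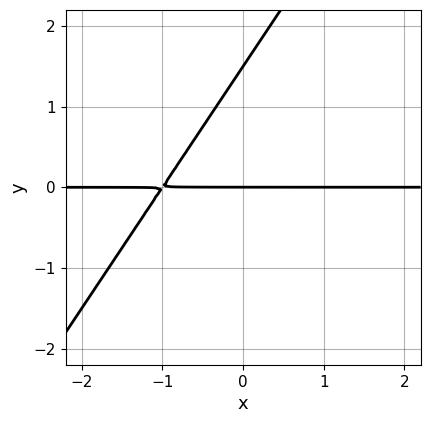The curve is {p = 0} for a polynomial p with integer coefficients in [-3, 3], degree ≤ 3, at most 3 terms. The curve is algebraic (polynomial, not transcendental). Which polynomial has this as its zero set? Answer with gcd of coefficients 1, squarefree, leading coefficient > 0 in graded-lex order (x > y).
3*x*y - 2*y^2 + 3*y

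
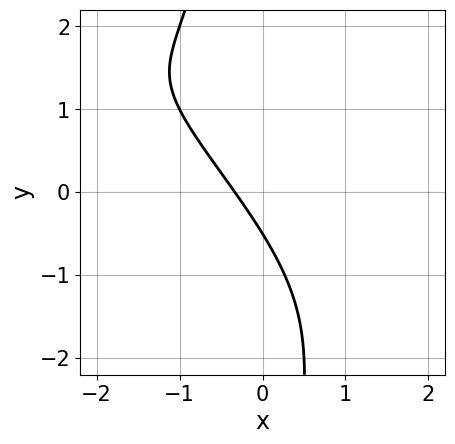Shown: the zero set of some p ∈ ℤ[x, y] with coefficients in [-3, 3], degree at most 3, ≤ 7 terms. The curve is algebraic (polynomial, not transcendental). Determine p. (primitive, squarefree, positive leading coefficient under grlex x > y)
x^2*y + x*y^2 + 3*x + 2*y + 1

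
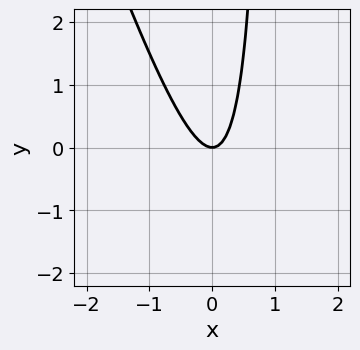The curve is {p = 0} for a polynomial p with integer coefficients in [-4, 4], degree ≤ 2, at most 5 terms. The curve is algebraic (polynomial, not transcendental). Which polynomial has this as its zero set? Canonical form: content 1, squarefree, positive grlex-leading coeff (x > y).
3*x^2 + x*y - y

(a) deg p = 2. The shape is more complex than any degree-1 curve.
(b) Observable constraints: one x-axis crossing is at x = 0; it crosses the y-axis at the gridline y = 0.
(c) The integer polynomial consistent with all of this is the stated p.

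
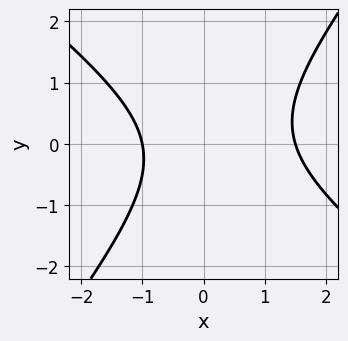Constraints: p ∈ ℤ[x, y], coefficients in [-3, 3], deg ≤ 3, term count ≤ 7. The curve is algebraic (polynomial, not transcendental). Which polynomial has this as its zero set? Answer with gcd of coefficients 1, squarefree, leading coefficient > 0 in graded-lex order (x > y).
The degree is 2 — a generic line meets the curve in up to 2 points.
From the axis intercepts and sections: it meets the x-axis at x = -1 (among the integer gridlines); it misses every integer gridline on the y-axis.
Assembling these constraints gives the stated polynomial.

2*x^2 + x*y - 2*y^2 - x - 3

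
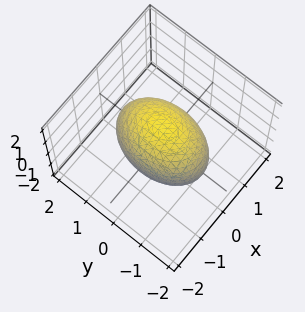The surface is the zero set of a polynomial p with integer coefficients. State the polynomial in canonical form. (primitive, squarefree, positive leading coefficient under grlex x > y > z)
2*x^2 + y^2 + z^2 - 2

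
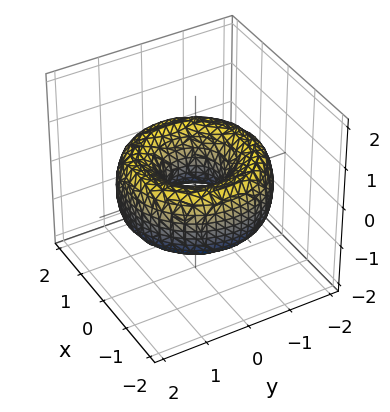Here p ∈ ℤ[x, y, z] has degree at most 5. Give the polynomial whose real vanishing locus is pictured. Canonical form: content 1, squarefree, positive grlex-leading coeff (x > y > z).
1. deg p = 4. A generic line meets the surface in up to 4 points.
2. Symmetry: the z-axis is an axis of rotation, so x and y enter only as x² + y².
3. From the axis intercepts and sections: a circular section at z = 0 has radius between 0 and 1; the surface avoids every integer z-axis point in the box.
4. Matching integer coefficients to the picture gives p.

x^4 + 2*x^2*y^2 + y^4 - 3*x^2 - 3*y^2 + 2*z^2 + 1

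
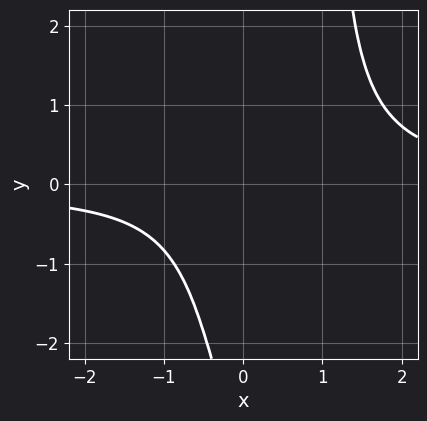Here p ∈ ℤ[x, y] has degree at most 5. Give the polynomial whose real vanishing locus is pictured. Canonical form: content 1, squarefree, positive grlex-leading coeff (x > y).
3*x^3*y - 2*x^2*y - 2*x^2 - y - 3

First, the degree is 4 — no degree-3 curve has this shape.
Next, from the visible intercepts: the curve avoids every integer x-axis point in the box; no y-intercept at any integer in the box.
Finally, together with the visible shape, these determine p as stated.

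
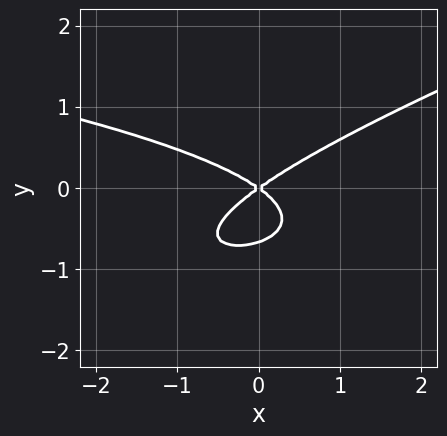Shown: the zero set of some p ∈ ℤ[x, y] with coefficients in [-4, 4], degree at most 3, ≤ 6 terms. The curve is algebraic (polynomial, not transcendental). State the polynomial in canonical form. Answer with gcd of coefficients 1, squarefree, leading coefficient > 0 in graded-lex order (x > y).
x*y^2 - 3*y^3 + x^2 - 2*y^2

(a) The degree is 3 — no degree-2 curve has this shape.
(b) From the axis intercepts and sections: one y-axis crossing is at y = 0; it crosses the x-axis at the gridline x = 0.
(c) Together with the visible shape, these determine p as stated.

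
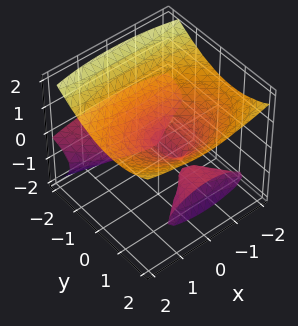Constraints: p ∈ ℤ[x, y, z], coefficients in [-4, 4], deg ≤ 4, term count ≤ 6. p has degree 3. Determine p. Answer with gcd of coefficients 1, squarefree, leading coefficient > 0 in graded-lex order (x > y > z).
First, I count 3 distinct pieces. They look like related sheets of one shape, so recover p as a whole.
Next, deg p = 3. The shape is more complex than any degree-2 surface.
Then, reading off the gridlines: it meets the x-axis at x = 0 (among the integer gridlines); one z-axis crossing is at z = 0.
Finally, assembling these constraints gives the stated polynomial. Check: (0, 2, 0) on the y-axis lies on the surface, and p(0, 2, 0) = 0. ✓

2*y^2*z - 3*z^3 + x^2 - 2*y*z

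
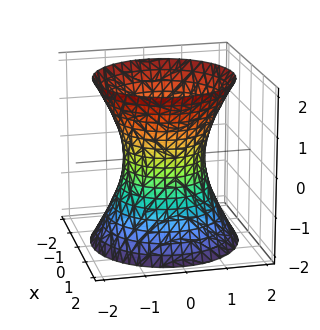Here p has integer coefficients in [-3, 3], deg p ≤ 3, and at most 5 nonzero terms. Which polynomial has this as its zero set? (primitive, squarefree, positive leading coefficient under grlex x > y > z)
1. The degree is 2 — the shape is more complex than any degree-1 surface.
2. Symmetries: rotational symmetry about the z-axis ⇒ p depends on x, y only through x² + y².
3. From the visible intercepts: no z-intercept at any integer in the box; the x-axis gridline crossings are at x ∈ {-1, 1}.
4. Matching integer coefficients to the picture gives p. Check: (0, -1, 0) on the y-axis lies on the surface, and p(0, -1, 0) = 0. ✓

2*x^2 + 2*y^2 - z^2 - 2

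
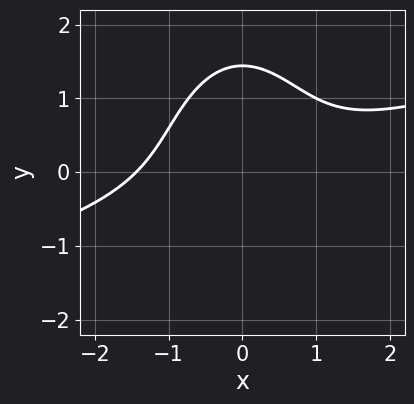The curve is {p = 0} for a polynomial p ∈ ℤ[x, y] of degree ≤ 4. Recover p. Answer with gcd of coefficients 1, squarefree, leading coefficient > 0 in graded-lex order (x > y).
x^3 - 3*x^2*y - y^3 + 3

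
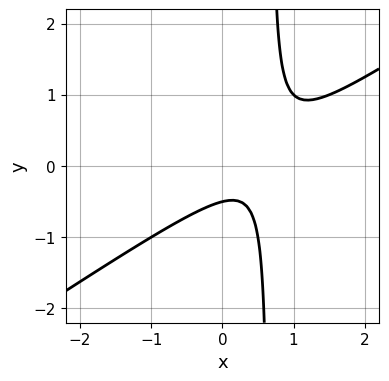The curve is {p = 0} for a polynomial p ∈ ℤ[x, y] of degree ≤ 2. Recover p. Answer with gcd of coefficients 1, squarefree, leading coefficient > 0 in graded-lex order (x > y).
First, deg p = 2. A generic line meets the curve in up to 2 points.
Next, against the integer gridlines: the curve avoids every integer x-axis point in the box.
Finally, matching integer coefficients to the picture gives p.

2*x^2 - 3*x*y - 2*x + 2*y + 1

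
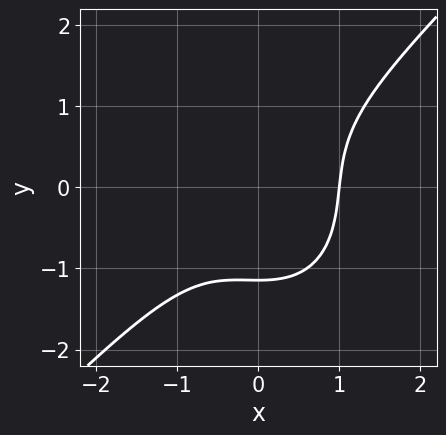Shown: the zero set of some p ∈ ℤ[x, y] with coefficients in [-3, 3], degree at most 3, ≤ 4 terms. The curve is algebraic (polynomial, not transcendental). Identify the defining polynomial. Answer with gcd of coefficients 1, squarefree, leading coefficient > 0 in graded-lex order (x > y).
(a) deg p = 3. A generic line meets the curve in up to 3 points.
(b) From the visible intercepts: one x-axis crossing is at x = 1.
(c) Putting this together gives p.

3*x^3 - x^2*y - 2*y^3 - 3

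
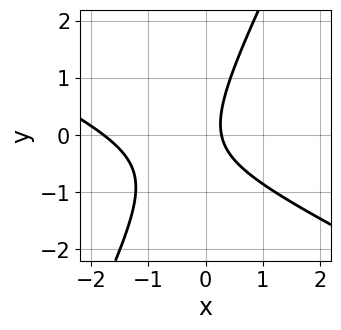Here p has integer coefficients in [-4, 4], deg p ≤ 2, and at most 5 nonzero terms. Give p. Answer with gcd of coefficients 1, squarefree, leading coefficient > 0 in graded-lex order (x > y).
First, degree: a generic line meets the curve in up to 2 points, so deg p = 2.
Next, checking where it meets the axes: no y-intercept at any integer in the box.
Finally, fitting integer coefficients to these (and the overall shape) gives p.

2*x^2 + 3*x*y - 2*y^2 + 3*x - 1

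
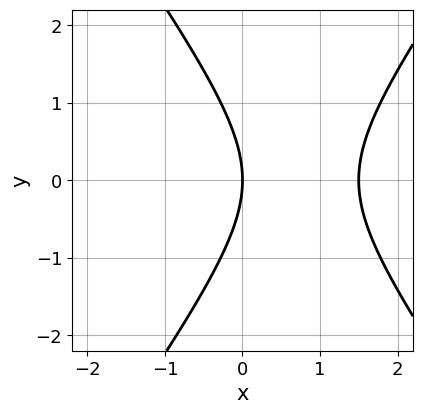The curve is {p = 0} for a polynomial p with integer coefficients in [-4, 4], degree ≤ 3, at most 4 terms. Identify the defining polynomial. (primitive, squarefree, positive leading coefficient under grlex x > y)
(a) Degree: a generic line meets the curve in up to 2 points, so deg p = 2.
(b) Symmetries: mirror symmetry y ↦ −y ⇒ only even powers of y.
(c) Against the integer gridlines: it meets the y-axis at y = 0 (among the integer gridlines); it meets the x-axis at x = 0 (among the integer gridlines).
(d) These observations pin down the coefficients.

2*x^2 - y^2 - 3*x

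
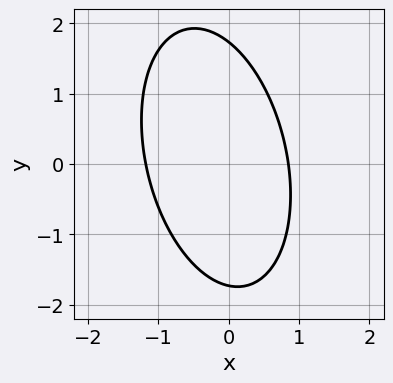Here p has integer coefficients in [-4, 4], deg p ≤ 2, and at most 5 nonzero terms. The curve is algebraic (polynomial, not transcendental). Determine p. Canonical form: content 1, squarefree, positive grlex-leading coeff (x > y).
3*x^2 + x*y + y^2 + x - 3

deg p = 2.
Matching integer coefficients to the picture gives p.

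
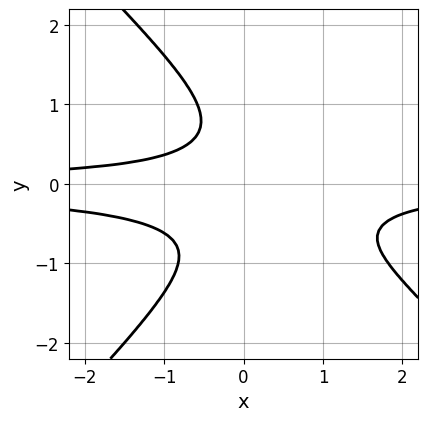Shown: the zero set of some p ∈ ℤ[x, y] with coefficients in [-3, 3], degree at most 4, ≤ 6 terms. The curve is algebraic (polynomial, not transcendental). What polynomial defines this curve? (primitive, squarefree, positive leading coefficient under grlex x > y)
2*x^2*y^2 - 2*y^4 - 3*x*y^2 - x*y - 1

(a) The degree is 4 — the shape is more complex than any degree-3 curve.
(b) Against the integer gridlines: it misses every integer gridline on the x-axis; no y-intercept at any integer in the box.
(c) Putting this together gives p.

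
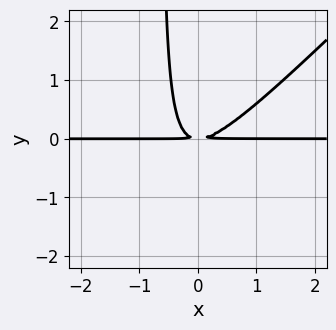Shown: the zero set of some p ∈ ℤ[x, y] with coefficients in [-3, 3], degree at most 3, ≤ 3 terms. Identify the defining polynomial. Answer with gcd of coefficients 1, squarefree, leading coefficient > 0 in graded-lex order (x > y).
The degree is 3 — the shape is more complex than any degree-2 curve.
Checking where it meets the axes: every point of the x-axis in the box is on the curve.
These observations pin down the coefficients.

3*x^2*y - 3*x*y^2 - 2*y^2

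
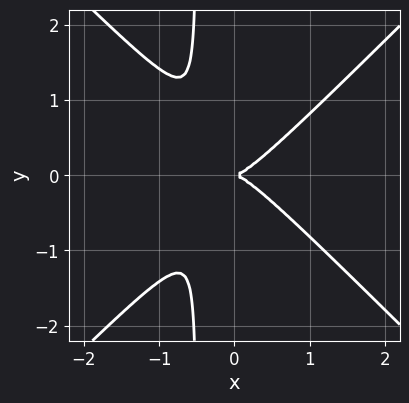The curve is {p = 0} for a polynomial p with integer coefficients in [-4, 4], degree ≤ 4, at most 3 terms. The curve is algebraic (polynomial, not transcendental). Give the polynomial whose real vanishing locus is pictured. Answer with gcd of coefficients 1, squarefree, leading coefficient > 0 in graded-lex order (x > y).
1. deg p = 3. A generic line meets the curve in up to 3 points.
2. Symmetries: mirror symmetry y ↦ −y ⇒ only even powers of y.
3. From the visible intercepts: it crosses the y-axis at the gridline y = 0; one x-axis crossing is at x = 0.
4. These observations pin down the coefficients.

2*x^3 - 2*x*y^2 - y^2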